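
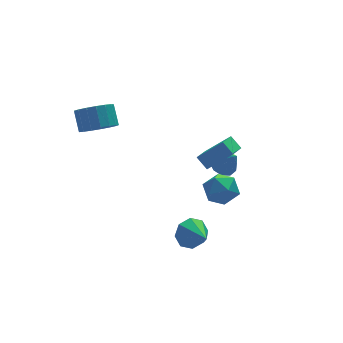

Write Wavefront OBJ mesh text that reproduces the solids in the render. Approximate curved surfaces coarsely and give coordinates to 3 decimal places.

v 1.95 0.756 -1.412
v 2.719 0.968 -2.16
v 2.801 -0.728 -0.96
v 3.57 -0.516 -1.708
v 3.486 0.111 -0.816
v 2.961 1.028 -1.095
v 2.559 -0.788 -2.025
v 2.034 0.129 -2.304
v 3.096 0.014 -2.539
v 3.669 0.57 -1.791
v 1.851 -0.33 -1.329
v 2.424 0.226 -0.581
v -0.068 -2.585 -1.956
v 0.518 -2.863 -2.677
v 0.168 -4.035 -1.204
v 0.884 -2.52 -2.129
v 0.692 -2.215 -1.48
v 0.055 -2.127 -1.11
v -0.654 -2.307 -1.235
v -1.02 -2.65 -1.782
v -0.828 -2.955 -2.431
v -0.191 -3.044 -2.802
v -3.071 2.882 3.222
v -2.27 3.353 2.692
v -2.188 4.289 3.647
v -2.989 3.818 4.178
v -2.69 3.579 2.506
v -2.609 4.516 3.461
v -3.198 3.646 2.484
v -3.116 4.582 3.439
v -3.676 3.537 2.632
v -3.594 4.474 3.587
v -4.016 3.279 2.914
v -3.934 4.215 3.869
v -4.139 2.929 3.268
v -4.057 3.865 4.223
v -4.017 2.569 3.611
v -3.936 3.505 4.566
v -3.679 2.28 3.865
v -3.597 3.216 4.82
v -3.202 2.129 3.972
v -3.12 3.066 4.927
v -2.694 2.151 3.907
v -2.612 3.087 4.862
v -2.273 2.34 3.685
v -2.191 3.276 4.64
v -2.034 2.653 3.358
v -1.953 3.59 4.313
v -2.034 3.019 2.999
v -1.952 3.955 3.954
v 3.757 2.191 -1.329
v 4.356 1.794 -1.92
v 4.243 1.469 -0.351
v 4.607 2.261 -1.7
v 4.534 2.702 -1.338
v 4.164 2.948 -0.973
v 3.639 2.904 -0.744
v 3.158 2.588 -0.739
v 2.907 2.121 -0.959
v 2.98 1.68 -1.321
v 3.35 1.435 -1.686
v 3.875 1.478 -1.914
v 2.159 -0.426 1.333
v 1.288 -1.361 1.882
v 1.844 0.199 1.899
v 0.974 -0.735 2.448
v 3.406 -0.885 2.532
v 2.536 -1.819 3.081
v 3.092 -0.259 3.098
v 2.221 -1.194 3.647
f 1 12 6
f 1 6 2
f 1 2 8
f 1 8 11
f 1 11 12
f 2 6 10
f 6 12 5
f 12 11 3
f 11 8 7
f 8 2 9
f 4 10 5
f 4 5 3
f 4 3 7
f 4 7 9
f 4 9 10
f 5 10 6
f 3 5 12
f 7 3 11
f 9 7 8
f 10 9 2
f 14 13 16
f 14 16 15
f 16 13 17
f 16 17 15
f 17 13 18
f 17 18 15
f 18 13 19
f 18 19 15
f 19 13 20
f 19 20 15
f 20 13 21
f 20 21 15
f 21 13 22
f 21 22 15
f 22 13 14
f 22 14 15
f 24 23 27
f 24 27 25
f 25 27 28
f 25 28 26
f 27 23 29
f 27 29 28
f 28 29 30
f 28 30 26
f 29 23 31
f 29 31 30
f 30 31 32
f 30 32 26
f 31 23 33
f 31 33 32
f 32 33 34
f 32 34 26
f 33 23 35
f 33 35 34
f 34 35 36
f 34 36 26
f 35 23 37
f 35 37 36
f 36 37 38
f 36 38 26
f 37 23 39
f 37 39 38
f 38 39 40
f 38 40 26
f 39 23 41
f 39 41 40
f 40 41 42
f 40 42 26
f 41 23 43
f 41 43 42
f 42 43 44
f 42 44 26
f 43 23 45
f 43 45 44
f 44 45 46
f 44 46 26
f 45 23 47
f 45 47 46
f 46 47 48
f 46 48 26
f 47 23 49
f 47 49 48
f 48 49 50
f 48 50 26
f 49 23 24
f 49 24 50
f 50 24 25
f 50 25 26
f 52 51 54
f 52 54 53
f 54 51 55
f 54 55 53
f 55 51 56
f 55 56 53
f 56 51 57
f 56 57 53
f 57 51 58
f 57 58 53
f 58 51 59
f 58 59 53
f 59 51 60
f 59 60 53
f 60 51 61
f 60 61 53
f 61 51 62
f 61 62 53
f 62 51 52
f 62 52 53
f 64 66 63
f 67 64 63
f 63 66 65
f 65 67 63
f 64 70 66
f 68 64 67
f 68 70 64
f 66 70 65
f 69 67 65
f 65 70 69
f 69 68 67
f 70 68 69



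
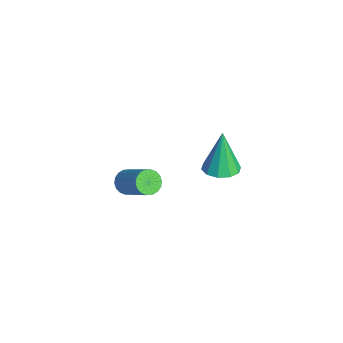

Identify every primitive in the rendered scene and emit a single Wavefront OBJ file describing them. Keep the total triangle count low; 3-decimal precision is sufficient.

v -0.396 -3.05 -3.076
v 0.033 -2.985 -3.6
v 1.444 -2.345 -2.368
v 1.016 -2.41 -1.844
v -0.101 -2.714 -3.589
v 1.31 -2.074 -2.356
v -0.292 -2.509 -3.475
v 1.119 -1.869 -2.243
v -0.505 -2.412 -3.283
v 0.906 -1.771 -2.05
v -0.695 -2.441 -3.05
v 0.716 -1.8 -1.817
v -0.827 -2.59 -2.822
v 0.584 -1.95 -1.589
v -0.873 -2.831 -2.644
v 0.539 -2.19 -1.412
v -0.824 -3.115 -2.552
v 0.587 -2.475 -1.32
v -0.69 -3.386 -2.564
v 0.721 -2.746 -1.331
v -0.499 -3.591 -2.677
v 0.912 -2.951 -1.445
v -0.286 -3.689 -2.87
v 1.125 -3.048 -1.637
v -0.096 -3.66 -3.103
v 1.315 -3.019 -1.87
v 0.036 -3.51 -3.331
v 1.447 -2.87 -2.098
v 0.081 -3.27 -3.508
v 1.493 -2.629 -2.276
v 4.187 -0.035 1.719
v 4.788 0.577 1.788
v 3.773 0.135 3.801
v 4.325 0.813 1.677
v 3.809 0.725 1.582
v 3.438 0.347 1.539
v 3.353 -0.177 1.564
v 3.587 -0.647 1.649
v 4.05 -0.883 1.761
v 4.565 -0.795 1.856
v 4.936 -0.417 1.899
v 5.021 0.107 1.873
f 2 1 5
f 2 5 3
f 3 5 6
f 3 6 4
f 5 1 7
f 5 7 6
f 6 7 8
f 6 8 4
f 7 1 9
f 7 9 8
f 8 9 10
f 8 10 4
f 9 1 11
f 9 11 10
f 10 11 12
f 10 12 4
f 11 1 13
f 11 13 12
f 12 13 14
f 12 14 4
f 13 1 15
f 13 15 14
f 14 15 16
f 14 16 4
f 15 1 17
f 15 17 16
f 16 17 18
f 16 18 4
f 17 1 19
f 17 19 18
f 18 19 20
f 18 20 4
f 19 1 21
f 19 21 20
f 20 21 22
f 20 22 4
f 21 1 23
f 21 23 22
f 22 23 24
f 22 24 4
f 23 1 25
f 23 25 24
f 24 25 26
f 24 26 4
f 25 1 27
f 25 27 26
f 26 27 28
f 26 28 4
f 27 1 29
f 27 29 28
f 28 29 30
f 28 30 4
f 29 1 2
f 29 2 30
f 30 2 3
f 30 3 4
f 32 31 34
f 32 34 33
f 34 31 35
f 34 35 33
f 35 31 36
f 35 36 33
f 36 31 37
f 36 37 33
f 37 31 38
f 37 38 33
f 38 31 39
f 38 39 33
f 39 31 40
f 39 40 33
f 40 31 41
f 40 41 33
f 41 31 42
f 41 42 33
f 42 31 32
f 42 32 33



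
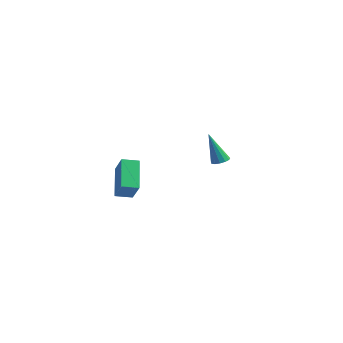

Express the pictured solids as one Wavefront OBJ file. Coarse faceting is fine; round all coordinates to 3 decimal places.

v 0.599 3.041 -4.011
v 1.059 3.205 -3.865
v 0.181 2.599 -2.189
v 0.884 3.432 -3.85
v 0.618 3.535 -3.886
v 0.346 3.481 -3.962
v 0.154 3.287 -4.053
v 0.104 3.015 -4.13
v 0.21 2.751 -4.17
v 0.44 2.579 -4.159
v 0.721 2.554 -4.101
v 0.962 2.683 -4.014
v 1.088 2.926 -3.926
v 2.092 -4.631 -3.507
v 1.064 -3.757 -2.227
v 1.175 -4.288 -4.479
v 0.146 -3.414 -3.199
v 2.534 -3.886 -3.661
v 1.505 -3.012 -2.381
v 1.616 -3.543 -4.633
v 0.588 -2.669 -3.353
f 2 1 4
f 2 4 3
f 4 1 5
f 4 5 3
f 5 1 6
f 5 6 3
f 6 1 7
f 6 7 3
f 7 1 8
f 7 8 3
f 8 1 9
f 8 9 3
f 9 1 10
f 9 10 3
f 10 1 11
f 10 11 3
f 11 1 12
f 11 12 3
f 12 1 13
f 12 13 3
f 13 1 2
f 13 2 3
f 15 17 14
f 18 15 14
f 14 17 16
f 16 18 14
f 15 21 17
f 19 15 18
f 19 21 15
f 17 21 16
f 20 18 16
f 16 21 20
f 20 19 18
f 21 19 20



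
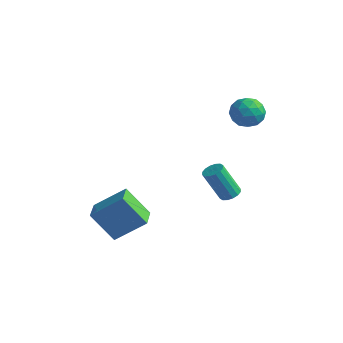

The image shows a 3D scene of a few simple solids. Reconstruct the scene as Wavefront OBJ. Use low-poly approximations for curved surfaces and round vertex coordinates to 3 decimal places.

v 1.2 1.727 1.958
v 1.851 2.292 1.968
v 1.789 1.028 3.012
v 2.44 1.593 3.022
v 1.653 1.838 3.273
v 1.289 2.271 2.622
v 2.351 1.049 2.358
v 1.987 1.482 1.707
v 2.563 1.873 2.216
v 2.131 2.361 2.781
v 1.509 0.959 2.199
v 1.077 1.447 2.764
v 1.474 2.071 1.871
v 2.166 1.249 3.109
v 1.704 1.393 3.257
v 2.086 1.725 3.263
v 1.143 2.059 2.255
v 1.526 2.39 2.261
v 1.41 2.124 3.027
v 2.114 0.93 2.719
v 2.497 1.261 2.725
v 1.554 1.595 1.717
v 1.936 1.927 1.723
v 2.23 1.196 1.953
v 2.275 2.157 2.022
v 2.621 1.746 2.642
v 2.569 1.426 2.251
v 2.355 1.68 1.869
v 2.021 2.443 2.354
v 2.368 2.032 2.974
v 1.905 2.177 3.121
v 1.691 2.431 2.738
v 2.44 2.197 2.5
v 1.272 1.288 2.006
v 1.619 0.877 2.626
v 1.949 0.889 2.242
v 1.735 1.143 1.859
v 1.019 1.574 2.338
v 1.365 1.163 2.958
v 1.285 1.64 3.111
v 1.071 1.894 2.729
v 1.2 1.123 2.48
v -0.75 -4.555 -3.634
v -1.774 -4.956 -2.247
v -1.402 -3.528 -3.818
v -2.426 -3.93 -2.431
v 0.366 -3.65 -2.549
v -0.658 -4.052 -1.162
v -0.286 -2.624 -2.733
v -1.31 -3.025 -1.346
v 1.205 1.321 -3.011
v 1.494 1.711 -2.775
v 0.824 1.249 -1.192
v 0.535 0.859 -1.429
v 1.251 1.832 -2.843
v 0.581 1.369 -1.26
v 0.996 1.816 -2.955
v 0.326 1.353 -1.372
v 0.796 1.667 -3.083
v 0.127 1.205 -1.5
v 0.707 1.426 -3.192
v 0.037 0.963 -1.609
v 0.75 1.157 -3.252
v 0.081 0.694 -1.669
v 0.916 0.931 -3.248
v 0.246 0.469 -1.665
v 1.159 0.811 -3.18
v 0.489 0.348 -1.597
v 1.414 0.827 -3.068
v 0.744 0.364 -1.485
v 1.613 0.975 -2.94
v 0.944 0.513 -1.357
v 1.703 1.217 -2.831
v 1.033 0.754 -1.248
v 1.659 1.486 -2.771
v 0.99 1.023 -1.188
f 1 38 17
f 38 12 41
f 17 41 6
f 38 41 17
f 1 17 13
f 17 6 18
f 13 18 2
f 17 18 13
f 1 13 22
f 13 2 23
f 22 23 8
f 13 23 22
f 1 22 34
f 22 8 37
f 34 37 11
f 22 37 34
f 1 34 38
f 34 11 42
f 38 42 12
f 34 42 38
f 2 18 29
f 18 6 32
f 29 32 10
f 18 32 29
f 6 41 19
f 41 12 40
f 19 40 5
f 41 40 19
f 12 42 39
f 42 11 35
f 39 35 3
f 42 35 39
f 11 37 36
f 37 8 24
f 36 24 7
f 37 24 36
f 8 23 28
f 23 2 25
f 28 25 9
f 23 25 28
f 4 30 16
f 30 10 31
f 16 31 5
f 30 31 16
f 4 16 14
f 16 5 15
f 14 15 3
f 16 15 14
f 4 14 21
f 14 3 20
f 21 20 7
f 14 20 21
f 4 21 26
f 21 7 27
f 26 27 9
f 21 27 26
f 4 26 30
f 26 9 33
f 30 33 10
f 26 33 30
f 5 31 19
f 31 10 32
f 19 32 6
f 31 32 19
f 3 15 39
f 15 5 40
f 39 40 12
f 15 40 39
f 7 20 36
f 20 3 35
f 36 35 11
f 20 35 36
f 9 27 28
f 27 7 24
f 28 24 8
f 27 24 28
f 10 33 29
f 33 9 25
f 29 25 2
f 33 25 29
f 44 46 43
f 47 44 43
f 43 46 45
f 45 47 43
f 44 50 46
f 48 44 47
f 48 50 44
f 46 50 45
f 49 47 45
f 45 50 49
f 49 48 47
f 50 48 49
f 52 51 55
f 52 55 53
f 53 55 56
f 53 56 54
f 55 51 57
f 55 57 56
f 56 57 58
f 56 58 54
f 57 51 59
f 57 59 58
f 58 59 60
f 58 60 54
f 59 51 61
f 59 61 60
f 60 61 62
f 60 62 54
f 61 51 63
f 61 63 62
f 62 63 64
f 62 64 54
f 63 51 65
f 63 65 64
f 64 65 66
f 64 66 54
f 65 51 67
f 65 67 66
f 66 67 68
f 66 68 54
f 67 51 69
f 67 69 68
f 68 69 70
f 68 70 54
f 69 51 71
f 69 71 70
f 70 71 72
f 70 72 54
f 71 51 73
f 71 73 72
f 72 73 74
f 72 74 54
f 73 51 75
f 73 75 74
f 74 75 76
f 74 76 54
f 75 51 52
f 75 52 76
f 76 52 53
f 76 53 54



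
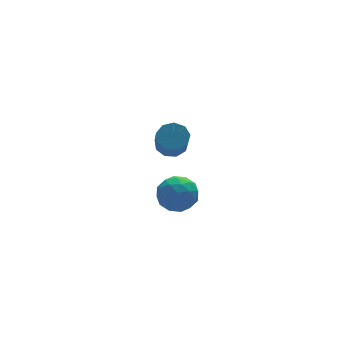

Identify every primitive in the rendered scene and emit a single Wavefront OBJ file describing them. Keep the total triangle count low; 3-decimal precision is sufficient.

v 0.12 -1.374 -2.416
v 1.074 -0.894 -2.236
v 0.806 -2.226 -3.784
v 1.76 -1.746 -3.604
v 1.385 -2.483 -2.905
v 0.96 -1.957 -2.06
v 0.92 -1.163 -3.96
v 0.495 -0.637 -3.115
v 1.568 -0.764 -3.19
v 1.855 -1.58 -2.538
v 0.025 -1.54 -3.482
v 0.312 -2.356 -2.83
v 0.536 -1.059 -2.206
v 1.344 -2.061 -3.814
v 1.123 -2.494 -3.404
v 1.684 -2.212 -3.298
v 0.47 -1.684 -2.102
v 1.03 -1.402 -1.996
v 1.213 -2.336 -2.39
v 0.85 -1.718 -4.024
v 1.41 -1.436 -3.918
v 0.196 -0.908 -2.722
v 0.757 -0.626 -2.616
v 0.667 -0.784 -3.63
v 1.388 -0.701 -2.661
v 1.792 -1.202 -3.465
v 1.297 -0.859 -3.675
v 1.048 -0.549 -3.178
v 1.557 -1.18 -2.278
v 1.96 -1.681 -3.082
v 1.739 -2.114 -2.671
v 1.49 -1.805 -2.174
v 1.847 -1.104 -2.839
v -0.08 -1.439 -2.938
v 0.323 -1.94 -3.742
v 0.39 -1.315 -3.846
v 0.141 -1.006 -3.349
v 0.088 -1.918 -2.555
v 0.492 -2.419 -3.359
v 0.832 -2.571 -2.842
v 0.583 -2.261 -2.345
v 0.033 -2.016 -3.181
v -0.066 -2.992 1.802
v 0.386 -3.538 1.501
v -0.063 -4.634 2.816
v -0.514 -4.088 3.118
v 0.661 -3.244 1.84
v 0.212 -4.34 3.156
v 0.596 -2.831 2.162
v 0.148 -3.928 3.477
v 0.222 -2.494 2.315
v -0.227 -3.591 3.63
v -0.287 -2.39 2.228
v -0.736 -3.486 3.544
v -0.693 -2.567 1.943
v -1.141 -3.664 3.258
v -0.805 -2.943 1.591
v -1.253 -4.039 2.906
v -0.571 -3.342 1.338
v -1.019 -4.438 2.654
v -0.101 -3.577 1.303
v -0.549 -4.673 2.618
f 1 38 17
f 38 12 41
f 17 41 6
f 38 41 17
f 1 17 13
f 17 6 18
f 13 18 2
f 17 18 13
f 1 13 22
f 13 2 23
f 22 23 8
f 13 23 22
f 1 22 34
f 22 8 37
f 34 37 11
f 22 37 34
f 1 34 38
f 34 11 42
f 38 42 12
f 34 42 38
f 2 18 29
f 18 6 32
f 29 32 10
f 18 32 29
f 6 41 19
f 41 12 40
f 19 40 5
f 41 40 19
f 12 42 39
f 42 11 35
f 39 35 3
f 42 35 39
f 11 37 36
f 37 8 24
f 36 24 7
f 37 24 36
f 8 23 28
f 23 2 25
f 28 25 9
f 23 25 28
f 4 30 16
f 30 10 31
f 16 31 5
f 30 31 16
f 4 16 14
f 16 5 15
f 14 15 3
f 16 15 14
f 4 14 21
f 14 3 20
f 21 20 7
f 14 20 21
f 4 21 26
f 21 7 27
f 26 27 9
f 21 27 26
f 4 26 30
f 26 9 33
f 30 33 10
f 26 33 30
f 5 31 19
f 31 10 32
f 19 32 6
f 31 32 19
f 3 15 39
f 15 5 40
f 39 40 12
f 15 40 39
f 7 20 36
f 20 3 35
f 36 35 11
f 20 35 36
f 9 27 28
f 27 7 24
f 28 24 8
f 27 24 28
f 10 33 29
f 33 9 25
f 29 25 2
f 33 25 29
f 44 43 47
f 44 47 45
f 45 47 48
f 45 48 46
f 47 43 49
f 47 49 48
f 48 49 50
f 48 50 46
f 49 43 51
f 49 51 50
f 50 51 52
f 50 52 46
f 51 43 53
f 51 53 52
f 52 53 54
f 52 54 46
f 53 43 55
f 53 55 54
f 54 55 56
f 54 56 46
f 55 43 57
f 55 57 56
f 56 57 58
f 56 58 46
f 57 43 59
f 57 59 58
f 58 59 60
f 58 60 46
f 59 43 61
f 59 61 60
f 60 61 62
f 60 62 46
f 61 43 44
f 61 44 62
f 62 44 45
f 62 45 46



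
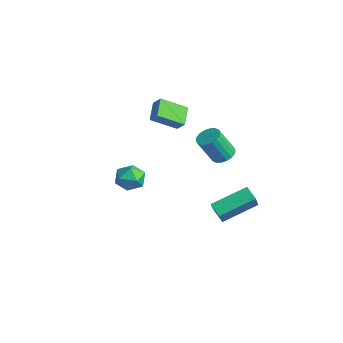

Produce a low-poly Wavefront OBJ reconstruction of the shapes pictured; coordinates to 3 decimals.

v -1.084 -2.913 0.412
v -0.525 -2.179 0.344
v 0.025 -3.701 1.036
v 0.584 -2.967 0.968
v -0.126 -2.955 1.561
v -0.812 -2.468 1.176
v 0.312 -3.412 0.204
v -0.374 -2.925 -0.181
v 0.337 -2.488 0.216
v 0.067 -2.205 1.055
v -0.567 -3.675 0.325
v -0.837 -3.392 1.164
v -3.421 -0.043 2.475
v -4.35 0.666 3.089
v -2.924 1.388 1.578
v -3.853 2.096 2.192
v -2.887 0.144 3.068
v -3.816 0.852 3.682
v -2.39 1.574 2.171
v -3.319 2.283 2.785
v 2.517 0.592 -1.408
v 3.51 -0.191 0.01
v 2.843 2.585 -0.534
v 3.836 1.801 0.883
v 3.264 0.679 -1.883
v 4.257 -0.105 -0.466
v 3.59 2.671 -1.01
v 4.583 1.888 0.408
v 0.501 2.326 1.232
v 1.206 2.139 1.221
v 1.004 1.286 2.817
v 0.299 1.474 2.828
v 1.21 2.425 1.375
v 1.008 1.572 2.97
v 1.073 2.692 1.5
v 0.871 1.839 3.095
v 0.823 2.886 1.572
v 0.621 2.034 3.168
v 0.509 2.97 1.577
v 0.307 2.117 3.172
v 0.194 2.926 1.514
v -0.008 2.073 3.109
v -0.061 2.763 1.395
v -0.263 1.911 2.99
v -0.204 2.514 1.243
v -0.406 1.661 2.839
v -0.208 2.228 1.09
v -0.41 1.375 2.685
v -0.071 1.961 0.965
v -0.273 1.108 2.56
v 0.179 1.766 0.892
v -0.023 0.914 2.488
v 0.493 1.683 0.888
v 0.291 0.83 2.483
v 0.808 1.727 0.951
v 0.606 0.874 2.546
v 1.063 1.889 1.07
v 0.861 1.037 2.665
f 1 12 6
f 1 6 2
f 1 2 8
f 1 8 11
f 1 11 12
f 2 6 10
f 6 12 5
f 12 11 3
f 11 8 7
f 8 2 9
f 4 10 5
f 4 5 3
f 4 3 7
f 4 7 9
f 4 9 10
f 5 10 6
f 3 5 12
f 7 3 11
f 9 7 8
f 10 9 2
f 14 16 13
f 17 14 13
f 13 16 15
f 15 17 13
f 14 20 16
f 18 14 17
f 18 20 14
f 16 20 15
f 19 17 15
f 15 20 19
f 19 18 17
f 20 18 19
f 22 24 21
f 25 22 21
f 21 24 23
f 23 25 21
f 22 28 24
f 26 22 25
f 26 28 22
f 24 28 23
f 27 25 23
f 23 28 27
f 27 26 25
f 28 26 27
f 30 29 33
f 30 33 31
f 31 33 34
f 31 34 32
f 33 29 35
f 33 35 34
f 34 35 36
f 34 36 32
f 35 29 37
f 35 37 36
f 36 37 38
f 36 38 32
f 37 29 39
f 37 39 38
f 38 39 40
f 38 40 32
f 39 29 41
f 39 41 40
f 40 41 42
f 40 42 32
f 41 29 43
f 41 43 42
f 42 43 44
f 42 44 32
f 43 29 45
f 43 45 44
f 44 45 46
f 44 46 32
f 45 29 47
f 45 47 46
f 46 47 48
f 46 48 32
f 47 29 49
f 47 49 48
f 48 49 50
f 48 50 32
f 49 29 51
f 49 51 50
f 50 51 52
f 50 52 32
f 51 29 53
f 51 53 52
f 52 53 54
f 52 54 32
f 53 29 55
f 53 55 54
f 54 55 56
f 54 56 32
f 55 29 57
f 55 57 56
f 56 57 58
f 56 58 32
f 57 29 30
f 57 30 58
f 58 30 31
f 58 31 32



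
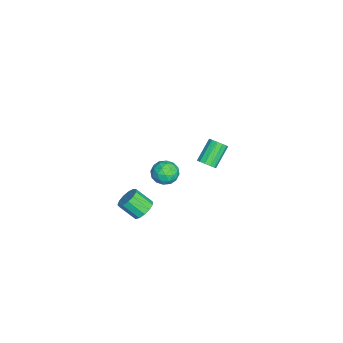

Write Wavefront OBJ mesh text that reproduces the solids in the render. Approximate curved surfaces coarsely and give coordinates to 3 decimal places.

v -4.392 -2.588 -3.575
v -3.894 -1.852 -3.669
v -3.366 -3.368 -4.231
v -2.868 -2.632 -4.325
v -3.002 -2.98 -3.513
v -3.636 -2.498 -3.107
v -3.624 -2.722 -4.793
v -4.258 -2.24 -4.387
v -3.419 -1.935 -4.422
v -3.034 -2.095 -3.631
v -4.226 -3.125 -4.269
v -3.841 -3.285 -3.478
v -4.233 -2.152 -3.564
v -3.027 -3.068 -4.336
v -3.106 -3.273 -3.858
v -2.813 -2.84 -3.914
v -4.081 -2.531 -3.234
v -3.788 -2.099 -3.29
v -3.264 -2.761 -3.198
v -3.472 -3.121 -4.61
v -3.179 -2.689 -4.666
v -4.447 -2.38 -3.986
v -4.154 -1.947 -4.042
v -3.996 -2.459 -4.702
v -3.661 -1.768 -4.062
v -3.058 -2.226 -4.448
v -3.503 -2.279 -4.723
v -3.875 -1.996 -4.484
v -3.435 -1.862 -3.597
v -2.832 -2.32 -3.983
v -2.91 -2.524 -3.506
v -3.283 -2.241 -3.267
v -3.156 -1.91 -4.04
v -4.428 -2.9 -3.917
v -3.825 -3.358 -4.303
v -3.977 -2.979 -4.633
v -4.35 -2.696 -4.394
v -4.202 -2.994 -3.452
v -3.599 -3.452 -3.838
v -3.385 -3.224 -3.416
v -3.757 -2.941 -3.177
v -4.104 -3.31 -3.86
v 2.717 0.104 3.149
v 3.055 0.557 3.216
v 2.062 1.15 4.218
v 1.723 0.696 4.151
v 2.855 0.629 2.976
v 1.862 1.221 3.977
v 2.611 0.533 2.79
v 1.617 1.126 3.792
v 2.4 0.302 2.718
v 1.407 0.894 3.72
v 2.29 0.007 2.784
v 1.297 0.6 3.785
v 2.316 -0.257 2.965
v 1.322 0.336 3.967
v 2.468 -0.406 3.205
v 1.475 0.186 4.206
v 2.7 -0.394 3.427
v 1.707 0.199 4.429
v 2.937 -0.223 3.561
v 1.944 0.369 4.563
v 3.104 0.051 3.564
v 2.111 0.644 4.566
v 3.148 0.342 3.436
v 2.155 0.935 4.437
v 3.161 -3.254 -0.75
v 3.873 -3.412 -0.751
v 3.672 -4.324 0.11
v 2.959 -4.166 0.11
v 3.818 -3.126 -0.461
v 3.617 -4.038 0.4
v 3.554 -2.88 -0.263
v 3.353 -3.792 0.598
v 3.166 -2.754 -0.219
v 2.964 -3.665 0.642
v 2.775 -2.786 -0.344
v 2.574 -3.698 0.517
v 2.507 -2.967 -0.599
v 2.306 -3.878 0.262
v 2.446 -3.239 -0.901
v 2.245 -4.15 -0.04
v 2.613 -3.516 -1.156
v 2.411 -4.428 -0.295
v 2.953 -3.71 -1.282
v 2.752 -4.622 -0.421
v 3.359 -3.759 -1.239
v 3.158 -4.671 -0.378
v 3.702 -3.648 -1.041
v 3.501 -4.56 -0.18
f 1 38 17
f 38 12 41
f 17 41 6
f 38 41 17
f 1 17 13
f 17 6 18
f 13 18 2
f 17 18 13
f 1 13 22
f 13 2 23
f 22 23 8
f 13 23 22
f 1 22 34
f 22 8 37
f 34 37 11
f 22 37 34
f 1 34 38
f 34 11 42
f 38 42 12
f 34 42 38
f 2 18 29
f 18 6 32
f 29 32 10
f 18 32 29
f 6 41 19
f 41 12 40
f 19 40 5
f 41 40 19
f 12 42 39
f 42 11 35
f 39 35 3
f 42 35 39
f 11 37 36
f 37 8 24
f 36 24 7
f 37 24 36
f 8 23 28
f 23 2 25
f 28 25 9
f 23 25 28
f 4 30 16
f 30 10 31
f 16 31 5
f 30 31 16
f 4 16 14
f 16 5 15
f 14 15 3
f 16 15 14
f 4 14 21
f 14 3 20
f 21 20 7
f 14 20 21
f 4 21 26
f 21 7 27
f 26 27 9
f 21 27 26
f 4 26 30
f 26 9 33
f 30 33 10
f 26 33 30
f 5 31 19
f 31 10 32
f 19 32 6
f 31 32 19
f 3 15 39
f 15 5 40
f 39 40 12
f 15 40 39
f 7 20 36
f 20 3 35
f 36 35 11
f 20 35 36
f 9 27 28
f 27 7 24
f 28 24 8
f 27 24 28
f 10 33 29
f 33 9 25
f 29 25 2
f 33 25 29
f 44 43 47
f 44 47 45
f 45 47 48
f 45 48 46
f 47 43 49
f 47 49 48
f 48 49 50
f 48 50 46
f 49 43 51
f 49 51 50
f 50 51 52
f 50 52 46
f 51 43 53
f 51 53 52
f 52 53 54
f 52 54 46
f 53 43 55
f 53 55 54
f 54 55 56
f 54 56 46
f 55 43 57
f 55 57 56
f 56 57 58
f 56 58 46
f 57 43 59
f 57 59 58
f 58 59 60
f 58 60 46
f 59 43 61
f 59 61 60
f 60 61 62
f 60 62 46
f 61 43 63
f 61 63 62
f 62 63 64
f 62 64 46
f 63 43 65
f 63 65 64
f 64 65 66
f 64 66 46
f 65 43 44
f 65 44 66
f 66 44 45
f 66 45 46
f 68 67 71
f 68 71 69
f 69 71 72
f 69 72 70
f 71 67 73
f 71 73 72
f 72 73 74
f 72 74 70
f 73 67 75
f 73 75 74
f 74 75 76
f 74 76 70
f 75 67 77
f 75 77 76
f 76 77 78
f 76 78 70
f 77 67 79
f 77 79 78
f 78 79 80
f 78 80 70
f 79 67 81
f 79 81 80
f 80 81 82
f 80 82 70
f 81 67 83
f 81 83 82
f 82 83 84
f 82 84 70
f 83 67 85
f 83 85 84
f 84 85 86
f 84 86 70
f 85 67 87
f 85 87 86
f 86 87 88
f 86 88 70
f 87 67 89
f 87 89 88
f 88 89 90
f 88 90 70
f 89 67 68
f 89 68 90
f 90 68 69
f 90 69 70



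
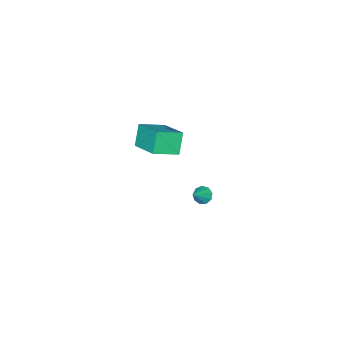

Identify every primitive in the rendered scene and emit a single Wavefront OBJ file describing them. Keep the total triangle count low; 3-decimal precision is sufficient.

v 3.087 2.632 2.661
v 3.631 4.31 3.391
v 1.902 3.225 2.179
v 2.447 4.904 2.909
v 3.673 2.916 1.571
v 4.218 4.595 2.301
v 2.489 3.51 1.089
v 3.033 5.188 1.819
v -0.199 3.88 -4.362
v 0.131 3.981 -4.789
v 0.699 4 -3.638
v -0.015 4.303 -4.661
v -0.247 4.427 -4.393
v -0.457 4.296 -4.11
v -0.547 3.97 -3.945
v -0.474 3.602 -3.975
v -0.272 3.364 -4.186
v -0.037 3.368 -4.479
v 0.123 3.612 -4.717
f 2 4 1
f 5 2 1
f 1 4 3
f 3 5 1
f 2 8 4
f 6 2 5
f 6 8 2
f 4 8 3
f 7 5 3
f 3 8 7
f 7 6 5
f 8 6 7
f 10 9 12
f 10 12 11
f 12 9 13
f 12 13 11
f 13 9 14
f 13 14 11
f 14 9 15
f 14 15 11
f 15 9 16
f 15 16 11
f 16 9 17
f 16 17 11
f 17 9 18
f 17 18 11
f 18 9 19
f 18 19 11
f 19 9 10
f 19 10 11



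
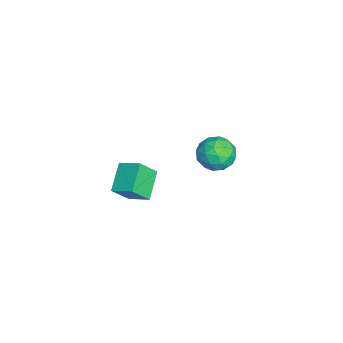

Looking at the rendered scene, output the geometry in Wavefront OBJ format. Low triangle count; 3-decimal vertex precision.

v -1.643 3.86 -1.29
v -0.812 3.894 -1.671
v -1.348 2.506 -0.769
v -0.517 2.54 -1.15
v -0.716 3.08 -0.439
v -0.899 3.916 -0.761
v -1.261 2.484 -1.679
v -1.444 3.32 -2.001
v -0.576 3.043 -1.912
v -0.24 3.412 -1.145
v -1.92 2.988 -1.295
v -1.584 3.357 -0.528
v -1.253 3.996 -1.526
v -0.907 2.404 -0.914
v -1.024 2.722 -0.495
v -0.536 2.742 -0.72
v -1.304 4.009 -0.991
v -0.816 4.029 -1.216
v -0.76 3.551 -0.491
v -1.344 2.371 -1.224
v -0.856 2.391 -1.449
v -1.624 3.658 -1.72
v -1.136 3.678 -1.945
v -1.4 2.849 -1.949
v -0.626 3.516 -1.892
v -0.453 2.72 -1.585
v -0.89 2.687 -1.896
v -0.998 3.178 -2.086
v -0.428 3.732 -1.441
v -0.255 2.937 -1.135
v -0.372 3.254 -0.717
v -0.479 3.746 -0.906
v -0.29 3.232 -1.583
v -1.905 3.463 -1.305
v -1.732 2.668 -0.999
v -1.681 2.654 -1.534
v -1.788 3.146 -1.723
v -1.707 3.68 -0.855
v -1.534 2.884 -0.548
v -1.162 3.222 -0.354
v -1.27 3.713 -0.544
v -1.87 3.168 -0.857
v 2.877 -0.033 1.424
v 3.26 -0.692 2.324
v 3.337 0.784 1.826
v 3.72 0.125 2.727
v 4 -0.325 0.733
v 4.383 -0.984 1.634
v 4.46 0.492 1.136
v 4.843 -0.167 2.036
f 1 38 17
f 38 12 41
f 17 41 6
f 38 41 17
f 1 17 13
f 17 6 18
f 13 18 2
f 17 18 13
f 1 13 22
f 13 2 23
f 22 23 8
f 13 23 22
f 1 22 34
f 22 8 37
f 34 37 11
f 22 37 34
f 1 34 38
f 34 11 42
f 38 42 12
f 34 42 38
f 2 18 29
f 18 6 32
f 29 32 10
f 18 32 29
f 6 41 19
f 41 12 40
f 19 40 5
f 41 40 19
f 12 42 39
f 42 11 35
f 39 35 3
f 42 35 39
f 11 37 36
f 37 8 24
f 36 24 7
f 37 24 36
f 8 23 28
f 23 2 25
f 28 25 9
f 23 25 28
f 4 30 16
f 30 10 31
f 16 31 5
f 30 31 16
f 4 16 14
f 16 5 15
f 14 15 3
f 16 15 14
f 4 14 21
f 14 3 20
f 21 20 7
f 14 20 21
f 4 21 26
f 21 7 27
f 26 27 9
f 21 27 26
f 4 26 30
f 26 9 33
f 30 33 10
f 26 33 30
f 5 31 19
f 31 10 32
f 19 32 6
f 31 32 19
f 3 15 39
f 15 5 40
f 39 40 12
f 15 40 39
f 7 20 36
f 20 3 35
f 36 35 11
f 20 35 36
f 9 27 28
f 27 7 24
f 28 24 8
f 27 24 28
f 10 33 29
f 33 9 25
f 29 25 2
f 33 25 29
f 44 46 43
f 47 44 43
f 43 46 45
f 45 47 43
f 44 50 46
f 48 44 47
f 48 50 44
f 46 50 45
f 49 47 45
f 45 50 49
f 49 48 47
f 50 48 49



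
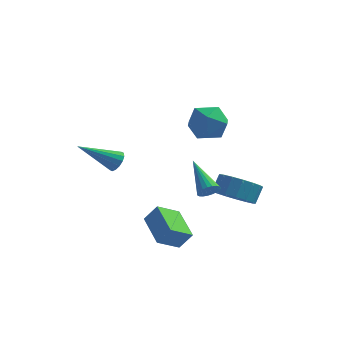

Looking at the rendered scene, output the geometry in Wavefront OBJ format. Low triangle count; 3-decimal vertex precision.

v 2.264 2.921 -1.979
v 2.981 2.217 -1.642
v 3.193 2.815 -0.843
v 2.476 3.519 -1.181
v 3.247 2.526 -1.944
v 3.459 3.124 -1.145
v 3.288 2.926 -2.254
v 3.5 3.524 -1.455
v 3.094 3.324 -2.501
v 3.306 3.922 -1.702
v 2.71 3.63 -2.629
v 2.922 4.228 -1.83
v 2.224 3.774 -2.608
v 2.436 4.372 -1.809
v 1.747 3.722 -2.443
v 1.959 4.32 -1.644
v 1.389 3.487 -2.171
v 1.6 4.085 -1.373
v 1.231 3.122 -1.856
v 1.442 3.72 -1.058
v 1.31 2.711 -1.569
v 1.521 3.309 -0.771
v 1.607 2.348 -1.376
v 1.819 2.946 -0.578
v 2.055 2.116 -1.321
v 2.267 2.715 -0.523
v 2.551 2.069 -1.417
v 2.763 2.668 -0.619
v 1.378 1.816 2.929
v 2.2 1.82 3.585
v 0.74 0.46 3.735
v 1.562 0.464 4.391
v 0.848 1.235 4.438
v 1.242 2.073 3.939
v 1.698 0.207 3.381
v 2.092 1.045 2.882
v 2.397 0.826 3.864
v 1.872 1.461 4.517
v 1.068 0.819 2.803
v 0.543 1.454 3.456
v 1.552 1.069 -0.619
v 1.756 0.846 -0.147
v 0.508 2.391 0.459
v 1.914 1.01 -0.195
v 2.01 1.184 -0.316
v 2.026 1.338 -0.49
v 1.961 1.446 -0.686
v 1.825 1.489 -0.87
v 1.642 1.459 -1.01
v 1.443 1.361 -1.083
v 1.264 1.213 -1.076
v 1.134 1.04 -0.99
v 1.077 0.872 -0.839
v 1.102 0.738 -0.65
v 1.204 0.661 -0.456
v 1.368 0.655 -0.29
v 1.563 0.72 -0.181
v -1.688 -2.26 2.648
v -1.331 -2.364 3.067
v -3.192 -2.98 3.752
v -1.425 -2.094 3.114
v -1.59 -1.869 3.036
v -1.781 -1.748 2.855
v -1.947 -1.765 2.617
v -2.043 -1.914 2.389
v -2.045 -2.156 2.229
v -1.95 -2.426 2.182
v -1.785 -2.652 2.26
v -1.594 -2.772 2.442
v -1.428 -2.756 2.679
v -1.332 -2.606 2.908
v 1.006 -2.147 -2.373
v 0.217 -2.899 -1.721
v 0.055 -0.724 -1.884
v -0.734 -1.475 -1.232
v 1.574 -2.045 -1.568
v 0.785 -2.796 -0.916
v 0.623 -0.621 -1.079
v -0.166 -1.373 -0.427
f 2 1 5
f 2 5 3
f 3 5 6
f 3 6 4
f 5 1 7
f 5 7 6
f 6 7 8
f 6 8 4
f 7 1 9
f 7 9 8
f 8 9 10
f 8 10 4
f 9 1 11
f 9 11 10
f 10 11 12
f 10 12 4
f 11 1 13
f 11 13 12
f 12 13 14
f 12 14 4
f 13 1 15
f 13 15 14
f 14 15 16
f 14 16 4
f 15 1 17
f 15 17 16
f 16 17 18
f 16 18 4
f 17 1 19
f 17 19 18
f 18 19 20
f 18 20 4
f 19 1 21
f 19 21 20
f 20 21 22
f 20 22 4
f 21 1 23
f 21 23 22
f 22 23 24
f 22 24 4
f 23 1 25
f 23 25 24
f 24 25 26
f 24 26 4
f 25 1 27
f 25 27 26
f 26 27 28
f 26 28 4
f 27 1 2
f 27 2 28
f 28 2 3
f 28 3 4
f 29 40 34
f 29 34 30
f 29 30 36
f 29 36 39
f 29 39 40
f 30 34 38
f 34 40 33
f 40 39 31
f 39 36 35
f 36 30 37
f 32 38 33
f 32 33 31
f 32 31 35
f 32 35 37
f 32 37 38
f 33 38 34
f 31 33 40
f 35 31 39
f 37 35 36
f 38 37 30
f 42 41 44
f 42 44 43
f 44 41 45
f 44 45 43
f 45 41 46
f 45 46 43
f 46 41 47
f 46 47 43
f 47 41 48
f 47 48 43
f 48 41 49
f 48 49 43
f 49 41 50
f 49 50 43
f 50 41 51
f 50 51 43
f 51 41 52
f 51 52 43
f 52 41 53
f 52 53 43
f 53 41 54
f 53 54 43
f 54 41 55
f 54 55 43
f 55 41 56
f 55 56 43
f 56 41 57
f 56 57 43
f 57 41 42
f 57 42 43
f 59 58 61
f 59 61 60
f 61 58 62
f 61 62 60
f 62 58 63
f 62 63 60
f 63 58 64
f 63 64 60
f 64 58 65
f 64 65 60
f 65 58 66
f 65 66 60
f 66 58 67
f 66 67 60
f 67 58 68
f 67 68 60
f 68 58 69
f 68 69 60
f 69 58 70
f 69 70 60
f 70 58 71
f 70 71 60
f 71 58 59
f 71 59 60
f 73 75 72
f 76 73 72
f 72 75 74
f 74 76 72
f 73 79 75
f 77 73 76
f 77 79 73
f 75 79 74
f 78 76 74
f 74 79 78
f 78 77 76
f 79 77 78



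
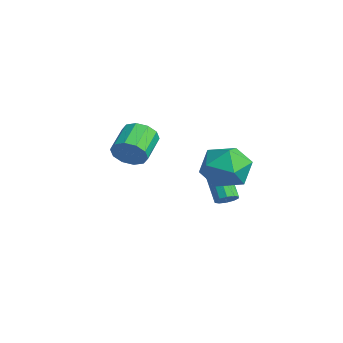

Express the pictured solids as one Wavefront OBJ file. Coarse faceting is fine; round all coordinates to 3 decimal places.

v 1.711 -3.379 0.449
v 2.161 -3.274 1.052
v 1.259 -2.415 1.575
v 0.809 -2.521 0.971
v 2.276 -2.955 0.727
v 1.375 -2.096 1.25
v 2.176 -2.798 0.296
v 1.274 -1.939 0.819
v 1.898 -2.863 -0.077
v 0.996 -2.005 0.446
v 1.548 -3.125 -0.249
v 0.647 -2.267 0.274
v 1.261 -3.485 -0.155
v 0.359 -2.626 0.368
v 1.145 -3.804 0.17
v 0.244 -2.945 0.693
v 1.246 -3.961 0.601
v 0.344 -3.102 1.124
v 1.524 -3.895 0.974
v 0.622 -3.037 1.497
v 1.873 -3.633 1.146
v 0.972 -2.775 1.669
v -1.048 2.065 -4.451
v -0.696 1.907 -4.087
v -1.7 1.978 -3.085
v -2.052 2.135 -3.449
v -0.687 2.234 -4.102
v -1.691 2.305 -3.1
v -0.816 2.497 -4.249
v -1.82 2.567 -3.247
v -1.034 2.594 -4.474
v -2.038 2.665 -3.472
v -1.257 2.489 -4.69
v -2.261 2.56 -3.688
v -1.4 2.222 -4.815
v -2.404 2.293 -3.813
v -1.409 1.895 -4.8
v -2.413 1.966 -3.798
v -1.28 1.633 -4.653
v -2.284 1.703 -3.651
v -1.062 1.535 -4.428
v -2.066 1.606 -3.426
v -0.839 1.64 -4.212
v -1.843 1.711 -3.21
v 0.717 1.969 -2.722
v 1.1 1.333 -1.781
v -1.12 1.667 -2.179
v -0.737 1.031 -1.238
v -0.552 2.215 -1.277
v 0.583 2.401 -1.612
v -0.603 0.599 -2.348
v 0.532 0.785 -2.683
v 0.284 0.486 -1.55
v 0.315 1.485 -0.888
v -0.335 1.515 -3.072
v -0.304 2.514 -2.41
f 2 1 5
f 2 5 3
f 3 5 6
f 3 6 4
f 5 1 7
f 5 7 6
f 6 7 8
f 6 8 4
f 7 1 9
f 7 9 8
f 8 9 10
f 8 10 4
f 9 1 11
f 9 11 10
f 10 11 12
f 10 12 4
f 11 1 13
f 11 13 12
f 12 13 14
f 12 14 4
f 13 1 15
f 13 15 14
f 14 15 16
f 14 16 4
f 15 1 17
f 15 17 16
f 16 17 18
f 16 18 4
f 17 1 19
f 17 19 18
f 18 19 20
f 18 20 4
f 19 1 21
f 19 21 20
f 20 21 22
f 20 22 4
f 21 1 2
f 21 2 22
f 22 2 3
f 22 3 4
f 24 23 27
f 24 27 25
f 25 27 28
f 25 28 26
f 27 23 29
f 27 29 28
f 28 29 30
f 28 30 26
f 29 23 31
f 29 31 30
f 30 31 32
f 30 32 26
f 31 23 33
f 31 33 32
f 32 33 34
f 32 34 26
f 33 23 35
f 33 35 34
f 34 35 36
f 34 36 26
f 35 23 37
f 35 37 36
f 36 37 38
f 36 38 26
f 37 23 39
f 37 39 38
f 38 39 40
f 38 40 26
f 39 23 41
f 39 41 40
f 40 41 42
f 40 42 26
f 41 23 43
f 41 43 42
f 42 43 44
f 42 44 26
f 43 23 24
f 43 24 44
f 44 24 25
f 44 25 26
f 45 56 50
f 45 50 46
f 45 46 52
f 45 52 55
f 45 55 56
f 46 50 54
f 50 56 49
f 56 55 47
f 55 52 51
f 52 46 53
f 48 54 49
f 48 49 47
f 48 47 51
f 48 51 53
f 48 53 54
f 49 54 50
f 47 49 56
f 51 47 55
f 53 51 52
f 54 53 46



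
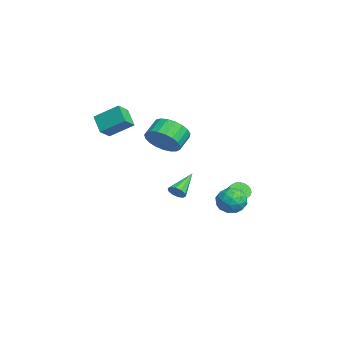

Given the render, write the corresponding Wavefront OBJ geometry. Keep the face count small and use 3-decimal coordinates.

v -1.944 0.492 -1.828
v -1.666 0.394 -1.388
v -2.996 1.448 -0.952
v -1.541 0.661 -1.529
v -1.57 0.864 -1.785
v -1.742 0.924 -2.057
v -1.991 0.819 -2.242
v -2.222 0.589 -2.268
v -2.348 0.322 -2.127
v -2.319 0.119 -1.871
v -2.147 0.059 -1.599
v -1.898 0.164 -1.414
v -3.561 -3.069 2.787
v -3.167 -1.843 3.631
v -2.655 -2.843 2.034
v -2.26 -1.616 2.878
v -3 -3.604 3.302
v -2.605 -2.377 4.146
v -2.093 -3.377 2.549
v -1.699 -2.151 3.393
v 3.766 2.96 -0.49
v 4.457 2.869 -0.058
v 3.423 1.711 -0.202
v 4.114 1.62 0.23
v 3.521 2.116 0.505
v 3.733 2.888 0.327
v 4.147 1.692 -0.587
v 4.359 2.464 -0.765
v 4.693 2.086 -0.118
v 4.306 2.348 0.556
v 3.574 2.232 -0.816
v 3.187 2.494 -0.142
v 4.142 3.024 -0.299
v 3.738 1.556 0.039
v 3.39 1.847 0.201
v 3.796 1.794 0.454
v 3.716 3.035 -0.073
v 4.123 2.982 0.181
v 3.572 2.539 0.511
v 3.757 1.598 -0.441
v 4.164 1.545 -0.187
v 4.084 2.786 -0.714
v 4.49 2.733 -0.461
v 4.308 2.041 -0.771
v 4.687 2.511 -0.081
v 4.485 1.776 0.088
v 4.504 1.819 -0.391
v 4.629 2.273 -0.496
v 4.459 2.664 0.316
v 4.258 1.93 0.485
v 3.909 2.221 0.646
v 4.034 2.675 0.542
v 4.598 2.204 0.28
v 3.622 2.65 -0.745
v 3.421 1.916 -0.576
v 3.846 1.905 -0.802
v 3.971 2.359 -0.906
v 3.395 2.804 -0.348
v 3.193 2.069 -0.179
v 3.251 2.307 0.236
v 3.376 2.761 0.131
v 3.282 2.376 -0.54
v -0.028 -0.491 2.488
v 0.471 -0.781 3.318
v -0.193 -0.198 3.921
v -0.692 0.091 3.092
v 0.678 -0.432 3.208
v 0.014 0.151 3.812
v 0.763 -0.094 2.975
v 0.099 0.489 3.578
v 0.711 0.176 2.657
v 0.047 0.759 3.26
v 0.532 0.33 2.31
v -0.133 0.913 2.914
v 0.255 0.343 1.994
v -0.409 0.926 2.597
v -0.07 0.211 1.764
v -0.734 0.794 2.367
v -0.388 -0.043 1.658
v -1.052 0.54 2.262
v -0.644 -0.374 1.696
v -1.308 0.209 2.3
v -0.793 -0.725 1.872
v -1.457 -0.142 2.475
v -0.81 -1.036 2.153
v -1.474 -0.453 2.757
v -0.691 -1.253 2.493
v -1.356 -0.67 3.096
v -0.458 -1.338 2.832
v -1.123 -0.755 3.435
v -0.151 -1.277 3.111
v -0.815 -0.694 3.715
v 0.178 -1.08 3.283
v -0.487 -0.497 3.886
v 0.134 2.982 -1.507
v 0.498 2.611 -1.763
v 1.351 2.887 -0.95
v 0.986 3.258 -0.693
v 0.544 2.816 -1.881
v 1.397 3.092 -1.068
v 0.52 3.05 -1.934
v 1.372 3.326 -1.121
v 0.428 3.272 -1.914
v 1.28 3.548 -1.1
v 0.285 3.444 -1.822
v 1.138 3.72 -1.009
v 0.117 3.536 -1.677
v 0.969 3.812 -0.864
v -0.049 3.532 -1.502
v 0.803 3.808 -0.689
v -0.183 3.433 -1.327
v 0.669 3.709 -0.514
v -0.263 3.256 -1.184
v 0.59 3.532 -0.371
v -0.273 3.032 -1.097
v 0.579 3.308 -0.283
v -0.214 2.799 -1.08
v 0.639 3.075 -0.267
v -0.094 2.597 -1.137
v 0.758 2.873 -0.324
v 0.065 2.462 -1.258
v 0.918 2.738 -0.445
v 0.236 2.417 -1.422
v 1.089 2.693 -0.609
v 0.389 2.47 -1.601
v 1.242 2.746 -0.788
f 2 1 4
f 2 4 3
f 4 1 5
f 4 5 3
f 5 1 6
f 5 6 3
f 6 1 7
f 6 7 3
f 7 1 8
f 7 8 3
f 8 1 9
f 8 9 3
f 9 1 10
f 9 10 3
f 10 1 11
f 10 11 3
f 11 1 12
f 11 12 3
f 12 1 2
f 12 2 3
f 14 16 13
f 17 14 13
f 13 16 15
f 15 17 13
f 14 20 16
f 18 14 17
f 18 20 14
f 16 20 15
f 19 17 15
f 15 20 19
f 19 18 17
f 20 18 19
f 21 58 37
f 58 32 61
f 37 61 26
f 58 61 37
f 21 37 33
f 37 26 38
f 33 38 22
f 37 38 33
f 21 33 42
f 33 22 43
f 42 43 28
f 33 43 42
f 21 42 54
f 42 28 57
f 54 57 31
f 42 57 54
f 21 54 58
f 54 31 62
f 58 62 32
f 54 62 58
f 22 38 49
f 38 26 52
f 49 52 30
f 38 52 49
f 26 61 39
f 61 32 60
f 39 60 25
f 61 60 39
f 32 62 59
f 62 31 55
f 59 55 23
f 62 55 59
f 31 57 56
f 57 28 44
f 56 44 27
f 57 44 56
f 28 43 48
f 43 22 45
f 48 45 29
f 43 45 48
f 24 50 36
f 50 30 51
f 36 51 25
f 50 51 36
f 24 36 34
f 36 25 35
f 34 35 23
f 36 35 34
f 24 34 41
f 34 23 40
f 41 40 27
f 34 40 41
f 24 41 46
f 41 27 47
f 46 47 29
f 41 47 46
f 24 46 50
f 46 29 53
f 50 53 30
f 46 53 50
f 25 51 39
f 51 30 52
f 39 52 26
f 51 52 39
f 23 35 59
f 35 25 60
f 59 60 32
f 35 60 59
f 27 40 56
f 40 23 55
f 56 55 31
f 40 55 56
f 29 47 48
f 47 27 44
f 48 44 28
f 47 44 48
f 30 53 49
f 53 29 45
f 49 45 22
f 53 45 49
f 64 63 67
f 64 67 65
f 65 67 68
f 65 68 66
f 67 63 69
f 67 69 68
f 68 69 70
f 68 70 66
f 69 63 71
f 69 71 70
f 70 71 72
f 70 72 66
f 71 63 73
f 71 73 72
f 72 73 74
f 72 74 66
f 73 63 75
f 73 75 74
f 74 75 76
f 74 76 66
f 75 63 77
f 75 77 76
f 76 77 78
f 76 78 66
f 77 63 79
f 77 79 78
f 78 79 80
f 78 80 66
f 79 63 81
f 79 81 80
f 80 81 82
f 80 82 66
f 81 63 83
f 81 83 82
f 82 83 84
f 82 84 66
f 83 63 85
f 83 85 84
f 84 85 86
f 84 86 66
f 85 63 87
f 85 87 86
f 86 87 88
f 86 88 66
f 87 63 89
f 87 89 88
f 88 89 90
f 88 90 66
f 89 63 91
f 89 91 90
f 90 91 92
f 90 92 66
f 91 63 93
f 91 93 92
f 92 93 94
f 92 94 66
f 93 63 64
f 93 64 94
f 94 64 65
f 94 65 66
f 96 95 99
f 96 99 97
f 97 99 100
f 97 100 98
f 99 95 101
f 99 101 100
f 100 101 102
f 100 102 98
f 101 95 103
f 101 103 102
f 102 103 104
f 102 104 98
f 103 95 105
f 103 105 104
f 104 105 106
f 104 106 98
f 105 95 107
f 105 107 106
f 106 107 108
f 106 108 98
f 107 95 109
f 107 109 108
f 108 109 110
f 108 110 98
f 109 95 111
f 109 111 110
f 110 111 112
f 110 112 98
f 111 95 113
f 111 113 112
f 112 113 114
f 112 114 98
f 113 95 115
f 113 115 114
f 114 115 116
f 114 116 98
f 115 95 117
f 115 117 116
f 116 117 118
f 116 118 98
f 117 95 119
f 117 119 118
f 118 119 120
f 118 120 98
f 119 95 121
f 119 121 120
f 120 121 122
f 120 122 98
f 121 95 123
f 121 123 122
f 122 123 124
f 122 124 98
f 123 95 125
f 123 125 124
f 124 125 126
f 124 126 98
f 125 95 96
f 125 96 126
f 126 96 97
f 126 97 98



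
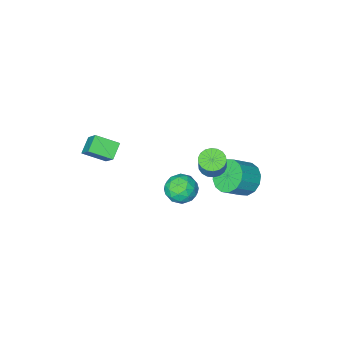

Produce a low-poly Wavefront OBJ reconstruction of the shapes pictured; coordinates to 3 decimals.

v -0.83 1.681 1.034
v -0.112 1.459 0.926
v 0.169 1.857 1.979
v -0.55 2.079 2.086
v -0.111 1.775 0.806
v 0.169 2.173 1.859
v -0.253 2.073 0.732
v 0.027 2.471 1.784
v -0.51 2.293 0.717
v -0.229 2.691 1.769
v -0.83 2.392 0.765
v -0.549 2.79 1.817
v -1.15 2.35 0.866
v -0.869 2.748 1.918
v -1.406 2.175 1
v -1.126 2.574 2.053
v -1.549 1.903 1.141
v -1.268 2.301 2.194
v -1.549 1.587 1.261
v -1.269 1.985 2.314
v -1.407 1.289 1.336
v -1.127 1.687 2.388
v -1.151 1.069 1.351
v -0.87 1.467 2.403
v -0.831 0.97 1.303
v -0.55 1.368 2.355
v -0.511 1.012 1.202
v -0.23 1.41 2.254
v -0.254 1.186 1.067
v 0.026 1.585 2.12
v -3.786 0.61 -2.784
v -3.279 -0.091 -3.463
v -2.066 -0.131 -2.515
v -2.574 0.57 -1.836
v -3.122 0.426 -3.641
v -1.909 0.386 -2.693
v -3.143 0.993 -3.59
v -1.931 0.953 -2.642
v -3.337 1.457 -3.323
v -2.124 1.417 -2.375
v -3.651 1.694 -2.911
v -2.438 1.654 -1.963
v -4.001 1.641 -2.466
v -2.789 1.601 -1.517
v -4.294 1.311 -2.105
v -3.081 1.271 -1.157
v -4.451 0.794 -1.927
v -3.238 0.754 -0.979
v -4.429 0.227 -1.978
v -3.217 0.187 -1.03
v -4.236 -0.237 -2.245
v -3.023 -0.277 -1.297
v -3.922 -0.474 -2.657
v -2.709 -0.514 -1.709
v -3.571 -0.421 -3.103
v -2.359 -0.461 -2.154
v 0.526 1.785 -0.833
v 1.142 2.443 -0.428
v 0.978 0.697 0.248
v 1.594 1.355 0.653
v 0.616 1.478 0.733
v 0.337 2.15 0.065
v 1.783 0.99 -0.245
v 1.504 1.662 -0.913
v 1.919 1.952 -0.064
v 1.197 2.253 0.541
v 0.923 0.887 -0.721
v 0.201 1.188 -0.116
v 0.794 2.21 -0.725
v 1.326 0.93 0.545
v 0.751 1.002 0.592
v 1.113 1.389 0.831
v 0.321 2.038 -0.436
v 0.683 2.424 -0.197
v 0.374 1.857 0.485
v 1.437 0.716 0.017
v 1.799 1.102 0.256
v 1.007 1.751 -1.011
v 1.369 2.138 -0.772
v 1.746 1.283 -0.665
v 1.613 2.308 -0.273
v 1.878 1.668 0.362
v 1.99 1.453 -0.166
v 1.826 1.849 -0.559
v 1.189 2.485 0.082
v 1.454 1.845 0.718
v 0.88 1.917 0.765
v 0.716 2.313 0.372
v 1.645 2.196 0.296
v 0.666 1.295 -0.898
v 0.931 0.655 -0.262
v 1.404 0.827 -0.552
v 1.24 1.223 -0.945
v 0.242 1.472 -0.542
v 0.507 0.832 0.093
v 0.294 1.291 0.379
v 0.13 1.687 -0.014
v 0.475 0.944 -0.476
v 3.405 -2.379 0.203
v 2.66 -2.902 0.802
v 3.646 -1.148 1.576
v 2.9 -1.671 2.175
v 4.44 -3.209 0.765
v 3.694 -3.732 1.364
v 4.68 -1.978 2.138
v 3.935 -2.501 2.737
f 2 1 5
f 2 5 3
f 3 5 6
f 3 6 4
f 5 1 7
f 5 7 6
f 6 7 8
f 6 8 4
f 7 1 9
f 7 9 8
f 8 9 10
f 8 10 4
f 9 1 11
f 9 11 10
f 10 11 12
f 10 12 4
f 11 1 13
f 11 13 12
f 12 13 14
f 12 14 4
f 13 1 15
f 13 15 14
f 14 15 16
f 14 16 4
f 15 1 17
f 15 17 16
f 16 17 18
f 16 18 4
f 17 1 19
f 17 19 18
f 18 19 20
f 18 20 4
f 19 1 21
f 19 21 20
f 20 21 22
f 20 22 4
f 21 1 23
f 21 23 22
f 22 23 24
f 22 24 4
f 23 1 25
f 23 25 24
f 24 25 26
f 24 26 4
f 25 1 27
f 25 27 26
f 26 27 28
f 26 28 4
f 27 1 29
f 27 29 28
f 28 29 30
f 28 30 4
f 29 1 2
f 29 2 30
f 30 2 3
f 30 3 4
f 32 31 35
f 32 35 33
f 33 35 36
f 33 36 34
f 35 31 37
f 35 37 36
f 36 37 38
f 36 38 34
f 37 31 39
f 37 39 38
f 38 39 40
f 38 40 34
f 39 31 41
f 39 41 40
f 40 41 42
f 40 42 34
f 41 31 43
f 41 43 42
f 42 43 44
f 42 44 34
f 43 31 45
f 43 45 44
f 44 45 46
f 44 46 34
f 45 31 47
f 45 47 46
f 46 47 48
f 46 48 34
f 47 31 49
f 47 49 48
f 48 49 50
f 48 50 34
f 49 31 51
f 49 51 50
f 50 51 52
f 50 52 34
f 51 31 53
f 51 53 52
f 52 53 54
f 52 54 34
f 53 31 55
f 53 55 54
f 54 55 56
f 54 56 34
f 55 31 32
f 55 32 56
f 56 32 33
f 56 33 34
f 57 94 73
f 94 68 97
f 73 97 62
f 94 97 73
f 57 73 69
f 73 62 74
f 69 74 58
f 73 74 69
f 57 69 78
f 69 58 79
f 78 79 64
f 69 79 78
f 57 78 90
f 78 64 93
f 90 93 67
f 78 93 90
f 57 90 94
f 90 67 98
f 94 98 68
f 90 98 94
f 58 74 85
f 74 62 88
f 85 88 66
f 74 88 85
f 62 97 75
f 97 68 96
f 75 96 61
f 97 96 75
f 68 98 95
f 98 67 91
f 95 91 59
f 98 91 95
f 67 93 92
f 93 64 80
f 92 80 63
f 93 80 92
f 64 79 84
f 79 58 81
f 84 81 65
f 79 81 84
f 60 86 72
f 86 66 87
f 72 87 61
f 86 87 72
f 60 72 70
f 72 61 71
f 70 71 59
f 72 71 70
f 60 70 77
f 70 59 76
f 77 76 63
f 70 76 77
f 60 77 82
f 77 63 83
f 82 83 65
f 77 83 82
f 60 82 86
f 82 65 89
f 86 89 66
f 82 89 86
f 61 87 75
f 87 66 88
f 75 88 62
f 87 88 75
f 59 71 95
f 71 61 96
f 95 96 68
f 71 96 95
f 63 76 92
f 76 59 91
f 92 91 67
f 76 91 92
f 65 83 84
f 83 63 80
f 84 80 64
f 83 80 84
f 66 89 85
f 89 65 81
f 85 81 58
f 89 81 85
f 100 102 99
f 103 100 99
f 99 102 101
f 101 103 99
f 100 106 102
f 104 100 103
f 104 106 100
f 102 106 101
f 105 103 101
f 101 106 105
f 105 104 103
f 106 104 105



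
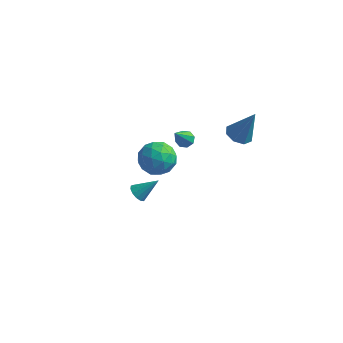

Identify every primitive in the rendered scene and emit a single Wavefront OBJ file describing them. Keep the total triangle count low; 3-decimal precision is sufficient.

v -3.991 4.356 -3.865
v -3.161 4.355 -3.09
v -3.259 2.865 -4.65
v -2.429 2.864 -3.875
v -3.493 2.612 -3.568
v -3.945 3.534 -3.083
v -2.475 3.686 -4.657
v -2.927 4.608 -4.172
v -2.224 3.941 -3.58
v -2.853 3.277 -2.907
v -3.567 3.943 -4.833
v -4.196 3.279 -4.16
v -3.64 4.486 -3.408
v -2.78 2.734 -4.332
v -3.405 2.586 -4.151
v -2.917 2.585 -3.696
v -4.101 4.004 -3.404
v -3.613 4.003 -2.948
v -3.808 2.979 -3.23
v -2.807 3.217 -4.792
v -2.319 3.216 -4.336
v -3.503 4.635 -4.044
v -3.015 4.634 -3.589
v -2.612 4.241 -4.51
v -2.602 4.243 -3.241
v -2.171 3.366 -3.703
v -2.198 3.85 -4.162
v -2.464 4.391 -3.877
v -2.971 3.852 -2.845
v -2.541 2.976 -3.307
v -3.166 2.828 -3.126
v -3.432 3.37 -2.841
v -2.421 3.609 -3.133
v -3.879 4.244 -4.433
v -3.449 3.368 -4.895
v -2.988 3.85 -4.899
v -3.254 4.392 -4.614
v -4.249 3.854 -4.037
v -3.818 2.977 -4.499
v -3.956 2.829 -3.863
v -4.222 3.37 -3.578
v -3.999 3.611 -4.607
v -1.515 3.44 -1.308
v -1.224 3.069 -1.572
v -1.585 2.26 0.268
v -0.988 3.336 -1.363
v -1.06 3.663 -1.121
v -1.399 3.859 -0.989
v -1.806 3.81 -1.044
v -2.042 3.543 -1.254
v -1.969 3.216 -1.496
v -1.631 3.02 -1.627
v -1.148 -3.152 0.479
v -0.942 -2.829 0.084
v -0.272 -2.608 1.381
v -1.175 -2.67 0.214
v -1.399 -2.665 0.429
v -1.543 -2.814 0.659
v -1.562 -3.071 0.832
v -1.449 -3.353 0.893
v -1.241 -3.571 0.822
v -1.003 -3.657 0.643
v -0.811 -3.582 0.411
v -0.726 -3.37 0.201
v -0.775 -3.09 0.079
v 2.074 2.043 1.888
v 2.775 2.009 1.594
v 2.826 2.257 3.652
v 2.568 2.553 1.616
v 2.073 2.797 1.797
v 1.578 2.6 2.031
v 1.374 2.076 2.181
v 1.581 1.533 2.16
v 2.076 1.288 1.978
v 2.571 1.485 1.744
f 1 38 17
f 38 12 41
f 17 41 6
f 38 41 17
f 1 17 13
f 17 6 18
f 13 18 2
f 17 18 13
f 1 13 22
f 13 2 23
f 22 23 8
f 13 23 22
f 1 22 34
f 22 8 37
f 34 37 11
f 22 37 34
f 1 34 38
f 34 11 42
f 38 42 12
f 34 42 38
f 2 18 29
f 18 6 32
f 29 32 10
f 18 32 29
f 6 41 19
f 41 12 40
f 19 40 5
f 41 40 19
f 12 42 39
f 42 11 35
f 39 35 3
f 42 35 39
f 11 37 36
f 37 8 24
f 36 24 7
f 37 24 36
f 8 23 28
f 23 2 25
f 28 25 9
f 23 25 28
f 4 30 16
f 30 10 31
f 16 31 5
f 30 31 16
f 4 16 14
f 16 5 15
f 14 15 3
f 16 15 14
f 4 14 21
f 14 3 20
f 21 20 7
f 14 20 21
f 4 21 26
f 21 7 27
f 26 27 9
f 21 27 26
f 4 26 30
f 26 9 33
f 30 33 10
f 26 33 30
f 5 31 19
f 31 10 32
f 19 32 6
f 31 32 19
f 3 15 39
f 15 5 40
f 39 40 12
f 15 40 39
f 7 20 36
f 20 3 35
f 36 35 11
f 20 35 36
f 9 27 28
f 27 7 24
f 28 24 8
f 27 24 28
f 10 33 29
f 33 9 25
f 29 25 2
f 33 25 29
f 44 43 46
f 44 46 45
f 46 43 47
f 46 47 45
f 47 43 48
f 47 48 45
f 48 43 49
f 48 49 45
f 49 43 50
f 49 50 45
f 50 43 51
f 50 51 45
f 51 43 52
f 51 52 45
f 52 43 44
f 52 44 45
f 54 53 56
f 54 56 55
f 56 53 57
f 56 57 55
f 57 53 58
f 57 58 55
f 58 53 59
f 58 59 55
f 59 53 60
f 59 60 55
f 60 53 61
f 60 61 55
f 61 53 62
f 61 62 55
f 62 53 63
f 62 63 55
f 63 53 64
f 63 64 55
f 64 53 65
f 64 65 55
f 65 53 54
f 65 54 55
f 67 66 69
f 67 69 68
f 69 66 70
f 69 70 68
f 70 66 71
f 70 71 68
f 71 66 72
f 71 72 68
f 72 66 73
f 72 73 68
f 73 66 74
f 73 74 68
f 74 66 75
f 74 75 68
f 75 66 67
f 75 67 68



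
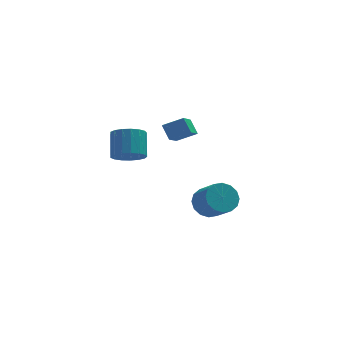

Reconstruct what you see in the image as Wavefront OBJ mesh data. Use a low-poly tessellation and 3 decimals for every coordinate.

v -3.065 0.959 1.467
v -2.542 0.351 2.013
v -2.453 1.493 3.199
v -2.975 2.101 2.653
v -2.223 0.581 1.767
v -2.134 1.724 2.953
v -2.097 0.898 1.452
v -2.007 2.041 2.639
v -2.192 1.229 1.14
v -2.103 2.372 2.327
v -2.487 1.498 0.904
v -2.398 2.641 2.091
v -2.915 1.643 0.796
v -2.825 2.786 1.983
v -3.377 1.632 0.842
v -3.287 2.775 2.029
v -3.767 1.466 1.031
v -3.678 2.609 2.218
v -3.997 1.184 1.32
v -3.907 2.327 2.506
v -4.013 0.851 1.642
v -3.923 1.993 2.829
v -3.811 0.542 1.924
v -3.722 1.685 3.111
v -3.439 0.328 2.102
v -3.35 1.471 3.289
v -2.981 0.259 2.134
v -2.892 1.402 3.32
v 1.313 2.183 -3.036
v 1.735 1.705 -3.82
v 2.348 0.519 -2.767
v 1.927 0.997 -1.984
v 2.1 2.041 -3.654
v 2.713 0.855 -2.601
v 2.254 2.415 -3.323
v 2.867 1.229 -2.27
v 2.156 2.726 -2.915
v 2.769 1.541 -1.862
v 1.832 2.893 -2.539
v 2.445 1.707 -1.486
v 1.37 2.868 -2.297
v 1.983 1.683 -1.244
v 0.892 2.661 -2.253
v 1.505 1.475 -1.2
v 0.527 2.325 -2.419
v 1.14 1.139 -1.366
v 0.373 1.951 -2.75
v 0.986 0.765 -1.697
v 0.471 1.639 -3.158
v 1.084 0.454 -2.105
v 0.795 1.473 -3.534
v 1.408 0.287 -2.481
v 1.257 1.497 -3.776
v 1.87 0.312 -2.723
v -1.128 -1.069 3.738
v -1.445 -0.503 4.499
v -0.576 0.636 2.702
v -0.894 1.202 3.463
v -0.026 -1.122 4.237
v -0.344 -0.556 4.998
v 0.525 0.583 3.201
v 0.208 1.149 3.962
f 2 1 5
f 2 5 3
f 3 5 6
f 3 6 4
f 5 1 7
f 5 7 6
f 6 7 8
f 6 8 4
f 7 1 9
f 7 9 8
f 8 9 10
f 8 10 4
f 9 1 11
f 9 11 10
f 10 11 12
f 10 12 4
f 11 1 13
f 11 13 12
f 12 13 14
f 12 14 4
f 13 1 15
f 13 15 14
f 14 15 16
f 14 16 4
f 15 1 17
f 15 17 16
f 16 17 18
f 16 18 4
f 17 1 19
f 17 19 18
f 18 19 20
f 18 20 4
f 19 1 21
f 19 21 20
f 20 21 22
f 20 22 4
f 21 1 23
f 21 23 22
f 22 23 24
f 22 24 4
f 23 1 25
f 23 25 24
f 24 25 26
f 24 26 4
f 25 1 27
f 25 27 26
f 26 27 28
f 26 28 4
f 27 1 2
f 27 2 28
f 28 2 3
f 28 3 4
f 30 29 33
f 30 33 31
f 31 33 34
f 31 34 32
f 33 29 35
f 33 35 34
f 34 35 36
f 34 36 32
f 35 29 37
f 35 37 36
f 36 37 38
f 36 38 32
f 37 29 39
f 37 39 38
f 38 39 40
f 38 40 32
f 39 29 41
f 39 41 40
f 40 41 42
f 40 42 32
f 41 29 43
f 41 43 42
f 42 43 44
f 42 44 32
f 43 29 45
f 43 45 44
f 44 45 46
f 44 46 32
f 45 29 47
f 45 47 46
f 46 47 48
f 46 48 32
f 47 29 49
f 47 49 48
f 48 49 50
f 48 50 32
f 49 29 51
f 49 51 50
f 50 51 52
f 50 52 32
f 51 29 53
f 51 53 52
f 52 53 54
f 52 54 32
f 53 29 30
f 53 30 54
f 54 30 31
f 54 31 32
f 56 58 55
f 59 56 55
f 55 58 57
f 57 59 55
f 56 62 58
f 60 56 59
f 60 62 56
f 58 62 57
f 61 59 57
f 57 62 61
f 61 60 59
f 62 60 61



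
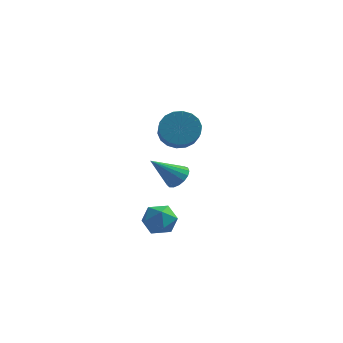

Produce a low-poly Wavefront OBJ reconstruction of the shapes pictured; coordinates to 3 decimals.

v -1.002 0.573 -0.129
v -0.624 0.866 0.368
v -2.058 -0.133 1.089
v -0.854 1.093 0.3
v -1.118 1.201 0.134
v -1.356 1.165 -0.093
v -1.513 0.993 -0.327
v -1.552 0.726 -0.517
v -1.466 0.423 -0.618
v -1.274 0.155 -0.607
v -1.019 -0.017 -0.486
v -0.76 -0.054 -0.284
v -0.557 0.053 -0.046
v -0.456 0.278 0.173
v -0.48 0.572 0.322
v -0.758 -0.147 3.079
v -0.335 -0.524 2.341
v 0.061 -1.689 3.163
v -0.362 -1.313 3.901
v -0.034 -0.299 2.515
v 0.362 -1.464 3.337
v 0.123 -0.044 2.801
v 0.519 -1.209 3.623
v 0.106 0.19 3.142
v 0.502 -0.975 3.963
v -0.082 0.358 3.47
v 0.314 -0.807 4.292
v -0.404 0.425 3.721
v -0.008 -0.74 4.543
v -0.797 0.379 3.845
v -0.401 -0.786 4.666
v -1.181 0.229 3.817
v -0.785 -0.936 4.639
v -1.482 0.004 3.643
v -1.086 -1.161 4.465
v -1.639 -0.251 3.357
v -1.243 -1.416 4.179
v -1.622 -0.485 3.017
v -1.226 -1.65 3.838
v -1.434 -0.653 2.688
v -1.038 -1.818 3.51
v -1.112 -0.72 2.437
v -0.716 -1.885 3.259
v -0.719 -0.674 2.314
v -0.323 -1.839 3.135
v -1.521 -0.86 -2.645
v -0.86 -0.558 -2.124
v -1.76 -1.942 -1.716
v -1.099 -1.64 -1.195
v -1.856 -1.171 -1.273
v -1.708 -0.503 -1.847
v -0.912 -1.997 -1.993
v -0.764 -1.329 -2.567
v -0.484 -1.261 -1.721
v -1.067 -0.751 -1.276
v -1.553 -1.749 -2.564
v -2.136 -1.239 -2.119
f 2 1 4
f 2 4 3
f 4 1 5
f 4 5 3
f 5 1 6
f 5 6 3
f 6 1 7
f 6 7 3
f 7 1 8
f 7 8 3
f 8 1 9
f 8 9 3
f 9 1 10
f 9 10 3
f 10 1 11
f 10 11 3
f 11 1 12
f 11 12 3
f 12 1 13
f 12 13 3
f 13 1 14
f 13 14 3
f 14 1 15
f 14 15 3
f 15 1 2
f 15 2 3
f 17 16 20
f 17 20 18
f 18 20 21
f 18 21 19
f 20 16 22
f 20 22 21
f 21 22 23
f 21 23 19
f 22 16 24
f 22 24 23
f 23 24 25
f 23 25 19
f 24 16 26
f 24 26 25
f 25 26 27
f 25 27 19
f 26 16 28
f 26 28 27
f 27 28 29
f 27 29 19
f 28 16 30
f 28 30 29
f 29 30 31
f 29 31 19
f 30 16 32
f 30 32 31
f 31 32 33
f 31 33 19
f 32 16 34
f 32 34 33
f 33 34 35
f 33 35 19
f 34 16 36
f 34 36 35
f 35 36 37
f 35 37 19
f 36 16 38
f 36 38 37
f 37 38 39
f 37 39 19
f 38 16 40
f 38 40 39
f 39 40 41
f 39 41 19
f 40 16 42
f 40 42 41
f 41 42 43
f 41 43 19
f 42 16 44
f 42 44 43
f 43 44 45
f 43 45 19
f 44 16 17
f 44 17 45
f 45 17 18
f 45 18 19
f 46 57 51
f 46 51 47
f 46 47 53
f 46 53 56
f 46 56 57
f 47 51 55
f 51 57 50
f 57 56 48
f 56 53 52
f 53 47 54
f 49 55 50
f 49 50 48
f 49 48 52
f 49 52 54
f 49 54 55
f 50 55 51
f 48 50 57
f 52 48 56
f 54 52 53
f 55 54 47



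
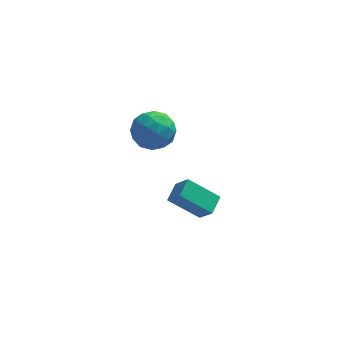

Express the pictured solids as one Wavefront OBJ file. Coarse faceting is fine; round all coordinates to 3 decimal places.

v -1.024 2.696 1.215
v -0.348 2.762 0.556
v -0.032 2.018 2.164
v 0.644 2.084 1.505
v 0.32 2.865 1.93
v -0.293 3.284 1.343
v -0.087 1.496 1.377
v -0.7 1.915 0.79
v 0.231 2.02 0.656
v 0.482 2.866 0.997
v -0.862 1.914 1.723
v -0.611 2.76 2.064
v -0.773 2.789 0.802
v 0.393 1.991 1.918
v 0.203 2.45 2.168
v 0.6 2.489 1.78
v -0.741 3.095 1.265
v -0.344 3.134 0.878
v 0.049 3.194 1.685
v -0.036 1.646 1.842
v 0.361 1.685 1.455
v -0.98 2.291 0.94
v -0.583 2.33 0.552
v -0.429 1.586 1.035
v -0.036 2.391 0.473
v 0.547 1.993 1.031
v 0.118 1.647 0.956
v -0.242 1.894 0.611
v 0.112 2.888 0.674
v 0.695 2.49 1.232
v 0.505 2.949 1.482
v 0.144 3.195 1.137
v 0.452 2.453 0.733
v -1.075 2.29 1.488
v -0.492 1.892 2.046
v -0.524 1.585 1.583
v -0.885 1.831 1.238
v -0.927 2.787 1.689
v -0.344 2.389 2.247
v -0.138 2.886 2.109
v -0.498 3.133 1.764
v -0.832 2.327 1.987
v 1.62 2.379 -4.279
v 0.338 2.611 -3.332
v 1.965 3.175 -4.007
v 0.684 3.408 -3.06
v 2.096 1.912 -3.52
v 0.815 2.145 -2.573
v 2.442 2.709 -3.248
v 1.16 2.941 -2.301
f 1 38 17
f 38 12 41
f 17 41 6
f 38 41 17
f 1 17 13
f 17 6 18
f 13 18 2
f 17 18 13
f 1 13 22
f 13 2 23
f 22 23 8
f 13 23 22
f 1 22 34
f 22 8 37
f 34 37 11
f 22 37 34
f 1 34 38
f 34 11 42
f 38 42 12
f 34 42 38
f 2 18 29
f 18 6 32
f 29 32 10
f 18 32 29
f 6 41 19
f 41 12 40
f 19 40 5
f 41 40 19
f 12 42 39
f 42 11 35
f 39 35 3
f 42 35 39
f 11 37 36
f 37 8 24
f 36 24 7
f 37 24 36
f 8 23 28
f 23 2 25
f 28 25 9
f 23 25 28
f 4 30 16
f 30 10 31
f 16 31 5
f 30 31 16
f 4 16 14
f 16 5 15
f 14 15 3
f 16 15 14
f 4 14 21
f 14 3 20
f 21 20 7
f 14 20 21
f 4 21 26
f 21 7 27
f 26 27 9
f 21 27 26
f 4 26 30
f 26 9 33
f 30 33 10
f 26 33 30
f 5 31 19
f 31 10 32
f 19 32 6
f 31 32 19
f 3 15 39
f 15 5 40
f 39 40 12
f 15 40 39
f 7 20 36
f 20 3 35
f 36 35 11
f 20 35 36
f 9 27 28
f 27 7 24
f 28 24 8
f 27 24 28
f 10 33 29
f 33 9 25
f 29 25 2
f 33 25 29
f 44 46 43
f 47 44 43
f 43 46 45
f 45 47 43
f 44 50 46
f 48 44 47
f 48 50 44
f 46 50 45
f 49 47 45
f 45 50 49
f 49 48 47
f 50 48 49



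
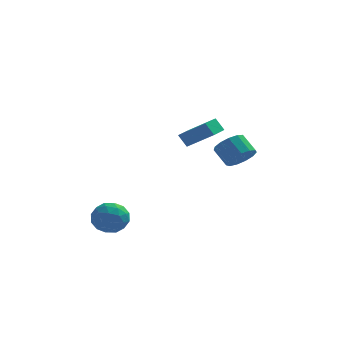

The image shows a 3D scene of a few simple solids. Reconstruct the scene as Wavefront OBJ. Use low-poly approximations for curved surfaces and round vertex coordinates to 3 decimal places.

v 3.966 2.675 -1.387
v 4.493 3.398 -1.481
v 3.801 4.008 -0.667
v 3.274 3.285 -0.573
v 4.125 3.443 -1.828
v 3.434 4.053 -1.014
v 3.707 3.244 -2.034
v 3.015 3.855 -1.22
v 3.371 2.865 -2.035
v 2.679 3.475 -1.221
v 3.224 2.425 -1.83
v 2.532 3.035 -1.016
v 3.312 2.064 -1.485
v 2.62 2.674 -0.671
v 3.608 1.898 -1.108
v 2.916 2.508 -0.294
v 4.018 1.978 -0.82
v 3.326 2.588 -0.006
v 4.411 2.279 -0.712
v 3.719 2.889 0.102
v 4.663 2.706 -0.818
v 3.971 3.317 -0.004
v 4.693 3.124 -1.105
v 4.002 3.734 -0.291
v -2.32 -2.581 -3.897
v -1.337 -2.624 -4.069
v -2.203 -3.856 -2.911
v -1.22 -3.899 -3.083
v -1.603 -3.139 -2.56
v -1.676 -2.351 -3.17
v -1.864 -4.129 -3.81
v -1.937 -3.341 -4.42
v -1.055 -3.58 -4.015
v -0.894 -2.968 -3.243
v -2.646 -3.512 -3.737
v -2.485 -2.9 -2.965
v -1.839 -2.491 -4.07
v -1.701 -3.989 -2.91
v -1.926 -3.543 -2.603
v -1.348 -3.568 -2.704
v -2.038 -2.33 -3.541
v -1.46 -2.355 -3.642
v -1.616 -2.658 -2.755
v -2.08 -4.125 -3.338
v -1.502 -4.15 -3.439
v -2.192 -2.912 -4.276
v -1.614 -2.937 -4.377
v -1.924 -3.822 -4.225
v -1.096 -3.078 -4.139
v -1.026 -3.827 -3.559
v -1.405 -3.963 -3.987
v -1.448 -3.5 -4.345
v -1.001 -2.718 -3.685
v -0.932 -3.467 -3.105
v -1.157 -3.021 -2.798
v -1.2 -2.557 -3.157
v -0.835 -3.28 -3.654
v -2.608 -3.013 -3.875
v -2.539 -3.762 -3.295
v -2.34 -3.923 -3.823
v -2.383 -3.459 -4.182
v -2.514 -2.653 -3.421
v -2.444 -3.402 -2.841
v -2.092 -2.98 -2.635
v -2.135 -2.517 -2.993
v -2.705 -3.2 -3.326
v 1.562 -0.372 0.335
v 1.12 -0.217 1.02
v 1.951 0.592 0.368
v 1.509 0.747 1.053
v 2.951 -0.967 1.367
v 2.509 -0.812 2.052
v 3.34 -0.003 1.4
v 2.898 0.152 2.085
f 2 1 5
f 2 5 3
f 3 5 6
f 3 6 4
f 5 1 7
f 5 7 6
f 6 7 8
f 6 8 4
f 7 1 9
f 7 9 8
f 8 9 10
f 8 10 4
f 9 1 11
f 9 11 10
f 10 11 12
f 10 12 4
f 11 1 13
f 11 13 12
f 12 13 14
f 12 14 4
f 13 1 15
f 13 15 14
f 14 15 16
f 14 16 4
f 15 1 17
f 15 17 16
f 16 17 18
f 16 18 4
f 17 1 19
f 17 19 18
f 18 19 20
f 18 20 4
f 19 1 21
f 19 21 20
f 20 21 22
f 20 22 4
f 21 1 23
f 21 23 22
f 22 23 24
f 22 24 4
f 23 1 2
f 23 2 24
f 24 2 3
f 24 3 4
f 25 62 41
f 62 36 65
f 41 65 30
f 62 65 41
f 25 41 37
f 41 30 42
f 37 42 26
f 41 42 37
f 25 37 46
f 37 26 47
f 46 47 32
f 37 47 46
f 25 46 58
f 46 32 61
f 58 61 35
f 46 61 58
f 25 58 62
f 58 35 66
f 62 66 36
f 58 66 62
f 26 42 53
f 42 30 56
f 53 56 34
f 42 56 53
f 30 65 43
f 65 36 64
f 43 64 29
f 65 64 43
f 36 66 63
f 66 35 59
f 63 59 27
f 66 59 63
f 35 61 60
f 61 32 48
f 60 48 31
f 61 48 60
f 32 47 52
f 47 26 49
f 52 49 33
f 47 49 52
f 28 54 40
f 54 34 55
f 40 55 29
f 54 55 40
f 28 40 38
f 40 29 39
f 38 39 27
f 40 39 38
f 28 38 45
f 38 27 44
f 45 44 31
f 38 44 45
f 28 45 50
f 45 31 51
f 50 51 33
f 45 51 50
f 28 50 54
f 50 33 57
f 54 57 34
f 50 57 54
f 29 55 43
f 55 34 56
f 43 56 30
f 55 56 43
f 27 39 63
f 39 29 64
f 63 64 36
f 39 64 63
f 31 44 60
f 44 27 59
f 60 59 35
f 44 59 60
f 33 51 52
f 51 31 48
f 52 48 32
f 51 48 52
f 34 57 53
f 57 33 49
f 53 49 26
f 57 49 53
f 68 70 67
f 71 68 67
f 67 70 69
f 69 71 67
f 68 74 70
f 72 68 71
f 72 74 68
f 70 74 69
f 73 71 69
f 69 74 73
f 73 72 71
f 74 72 73



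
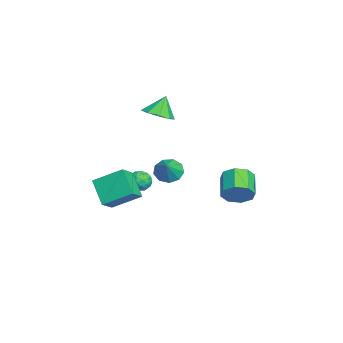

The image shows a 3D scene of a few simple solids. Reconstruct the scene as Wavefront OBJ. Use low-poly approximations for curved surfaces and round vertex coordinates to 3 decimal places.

v 3.067 -1.057 1.793
v 3.589 -1.044 1.254
v 3.913 -1.183 2.607
v 3.498 -0.568 1.422
v 3.205 -0.321 1.763
v 2.848 -0.418 2.119
v 2.594 -0.815 2.322
v 2.561 -1.325 2.277
v 2.765 -1.71 2.006
v 3.111 -1.789 1.635
v 3.436 -1.526 1.338
v -0.86 2.567 -2.15
v -0.506 3.052 -1.479
v -1.805 3.117 -0.839
v -2.16 2.633 -1.51
v -0.739 3.445 -1.994
v -2.039 3.511 -1.354
v -1.043 3.325 -2.6
v -2.343 3.39 -1.96
v -1.24 2.761 -2.942
v -2.54 2.826 -2.303
v -1.215 2.083 -2.821
v -2.514 2.148 -2.181
v -0.981 1.689 -2.306
v -2.281 1.755 -1.666
v -0.677 1.81 -1.7
v -1.977 1.875 -1.06
v -0.48 2.374 -1.357
v -1.78 2.439 -0.718
v -2.151 -2.005 -1.17
v -1.842 -1.758 -1.727
v -1.718 -3.002 -1.373
v -1.409 -2.755 -1.93
v -1.203 -2.558 -1.309
v -1.471 -1.941 -1.183
v -2.089 -2.819 -1.917
v -2.357 -2.202 -1.791
v -1.804 -2.26 -2.188
v -1.256 -2.099 -1.813
v -2.304 -2.661 -1.287
v -1.756 -2.5 -0.912
v -2.034 -1.794 -1.43
v -1.526 -2.966 -1.67
v -1.404 -2.85 -1.304
v -1.223 -2.705 -1.632
v -1.816 -1.902 -1.111
v -1.635 -1.756 -1.439
v -1.259 -2.227 -1.193
v -1.925 -3.004 -1.661
v -1.744 -2.858 -1.989
v -2.337 -2.055 -1.468
v -2.156 -1.91 -1.796
v -2.301 -2.533 -1.907
v -1.831 -1.944 -2.029
v -1.576 -2.53 -2.149
v -1.976 -2.567 -2.141
v -2.133 -2.205 -2.067
v -1.509 -1.849 -1.809
v -1.254 -2.435 -1.928
v -1.133 -2.319 -1.563
v -1.29 -1.957 -1.489
v -1.486 -2.144 -2.08
v -2.306 -2.325 -1.172
v -2.051 -2.911 -1.291
v -2.27 -2.803 -1.611
v -2.427 -2.441 -1.537
v -1.984 -2.23 -0.951
v -1.729 -2.816 -1.071
v -1.427 -2.555 -1.033
v -1.584 -2.193 -0.959
v -2.074 -2.616 -1.02
v -1.484 -1.469 3.388
v -0.785 -0.887 3.406
v -1.876 -1.031 4.492
v -1.275 -0.623 3.127
v -1.863 -0.755 2.97
v -2.273 -1.221 3.01
v -2.315 -1.803 3.226
v -1.968 -2.229 3.518
v -1.394 -2.299 3.75
v -0.863 -1.981 3.812
v -0.622 -1.423 3.676
v 0.222 -4.277 -0.601
v 0.393 -2.781 0.251
v 1.381 -3.806 -1.661
v 1.552 -2.309 -0.809
v 1.028 -4.751 0.069
v 1.199 -3.254 0.921
v 2.187 -4.279 -0.991
v 2.358 -2.783 -0.139
f 2 1 4
f 2 4 3
f 4 1 5
f 4 5 3
f 5 1 6
f 5 6 3
f 6 1 7
f 6 7 3
f 7 1 8
f 7 8 3
f 8 1 9
f 8 9 3
f 9 1 10
f 9 10 3
f 10 1 11
f 10 11 3
f 11 1 2
f 11 2 3
f 13 12 16
f 13 16 14
f 14 16 17
f 14 17 15
f 16 12 18
f 16 18 17
f 17 18 19
f 17 19 15
f 18 12 20
f 18 20 19
f 19 20 21
f 19 21 15
f 20 12 22
f 20 22 21
f 21 22 23
f 21 23 15
f 22 12 24
f 22 24 23
f 23 24 25
f 23 25 15
f 24 12 26
f 24 26 25
f 25 26 27
f 25 27 15
f 26 12 28
f 26 28 27
f 27 28 29
f 27 29 15
f 28 12 13
f 28 13 29
f 29 13 14
f 29 14 15
f 30 67 46
f 67 41 70
f 46 70 35
f 67 70 46
f 30 46 42
f 46 35 47
f 42 47 31
f 46 47 42
f 30 42 51
f 42 31 52
f 51 52 37
f 42 52 51
f 30 51 63
f 51 37 66
f 63 66 40
f 51 66 63
f 30 63 67
f 63 40 71
f 67 71 41
f 63 71 67
f 31 47 58
f 47 35 61
f 58 61 39
f 47 61 58
f 35 70 48
f 70 41 69
f 48 69 34
f 70 69 48
f 41 71 68
f 71 40 64
f 68 64 32
f 71 64 68
f 40 66 65
f 66 37 53
f 65 53 36
f 66 53 65
f 37 52 57
f 52 31 54
f 57 54 38
f 52 54 57
f 33 59 45
f 59 39 60
f 45 60 34
f 59 60 45
f 33 45 43
f 45 34 44
f 43 44 32
f 45 44 43
f 33 43 50
f 43 32 49
f 50 49 36
f 43 49 50
f 33 50 55
f 50 36 56
f 55 56 38
f 50 56 55
f 33 55 59
f 55 38 62
f 59 62 39
f 55 62 59
f 34 60 48
f 60 39 61
f 48 61 35
f 60 61 48
f 32 44 68
f 44 34 69
f 68 69 41
f 44 69 68
f 36 49 65
f 49 32 64
f 65 64 40
f 49 64 65
f 38 56 57
f 56 36 53
f 57 53 37
f 56 53 57
f 39 62 58
f 62 38 54
f 58 54 31
f 62 54 58
f 73 72 75
f 73 75 74
f 75 72 76
f 75 76 74
f 76 72 77
f 76 77 74
f 77 72 78
f 77 78 74
f 78 72 79
f 78 79 74
f 79 72 80
f 79 80 74
f 80 72 81
f 80 81 74
f 81 72 82
f 81 82 74
f 82 72 73
f 82 73 74
f 84 86 83
f 87 84 83
f 83 86 85
f 85 87 83
f 84 90 86
f 88 84 87
f 88 90 84
f 86 90 85
f 89 87 85
f 85 90 89
f 89 88 87
f 90 88 89

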